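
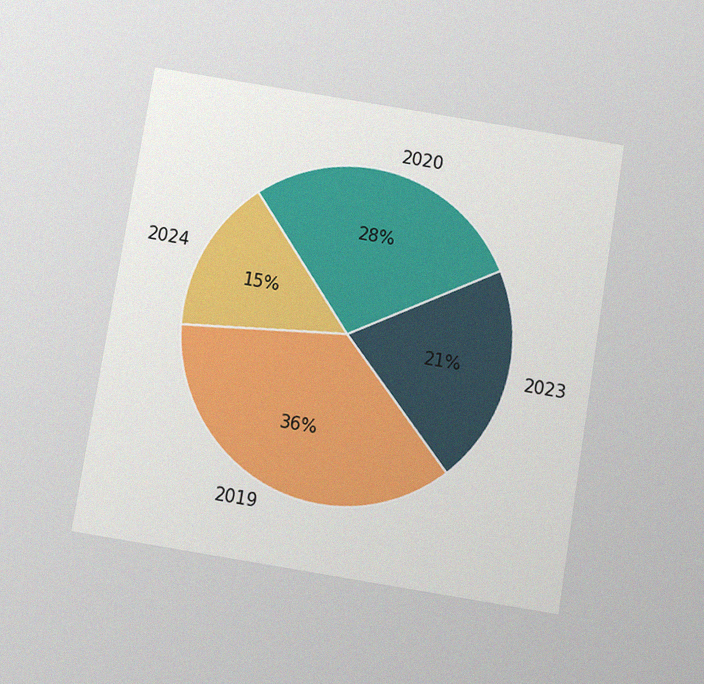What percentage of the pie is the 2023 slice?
The chart is tilted about 9° clockwise and viewed slightly from below, with some photo noise. The 2023 slice takes up 21% of the pie.

21%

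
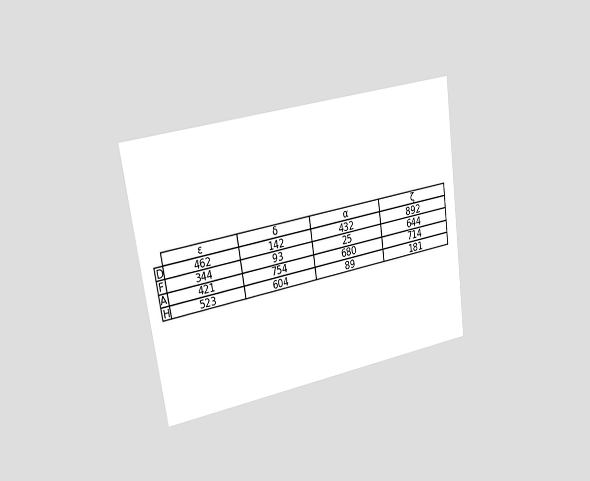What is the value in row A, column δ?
The chart is tilted about 8° counter-clockwise and viewed slightly from the left. The (A, δ) cell reads 754.

754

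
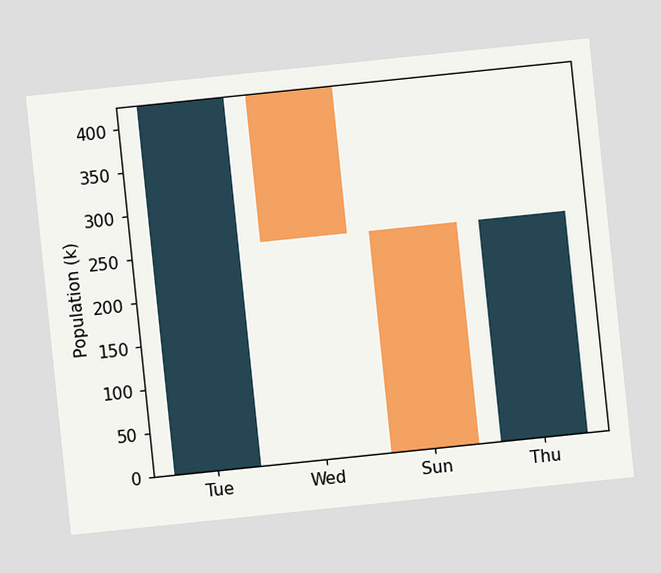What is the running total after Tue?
425k

The chart is tilted about 6° counter-clockwise. After Tue the running total reaches 425k.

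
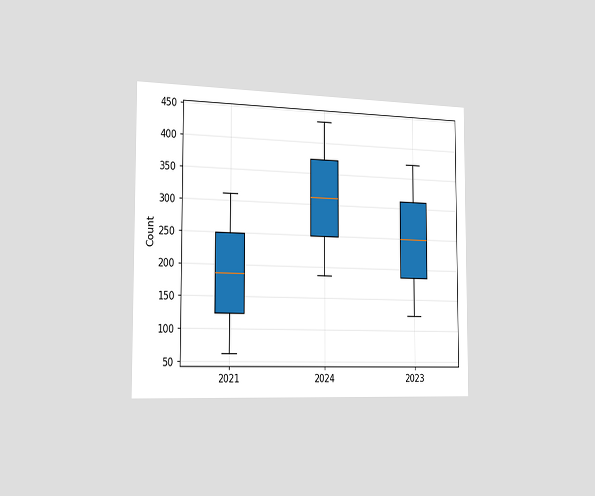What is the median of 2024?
310

The chart is viewed slightly from the left. The median line in the 2024 box sits at 310.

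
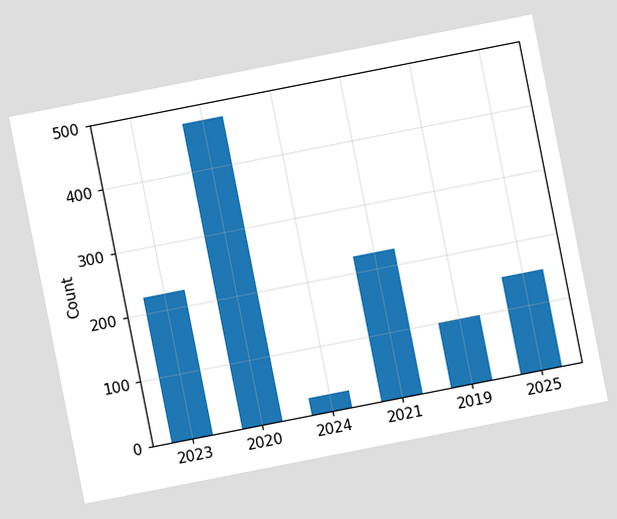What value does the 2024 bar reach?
The chart is tilted about 11° counter-clockwise. Reading along the chart's y-axis, the 2024 bar reaches 25.

25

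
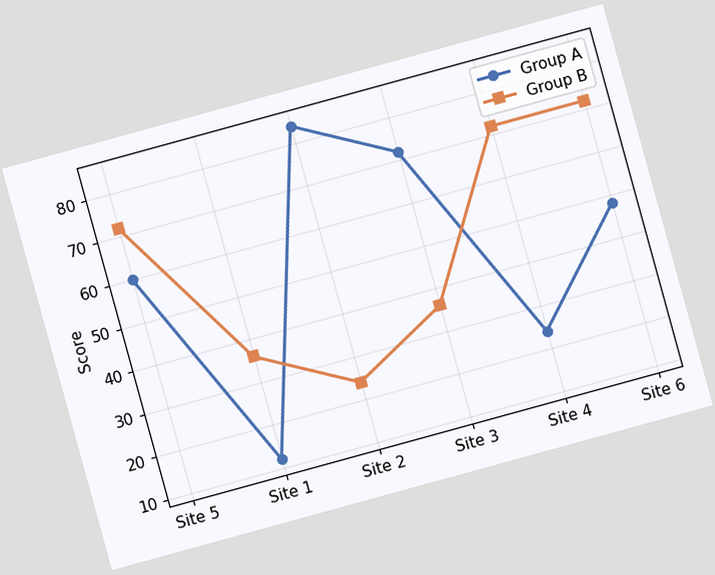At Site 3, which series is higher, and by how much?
The chart is tilted about 15° counter-clockwise. At Site 3, Group A sits above the other line by 36.

Group A, by 36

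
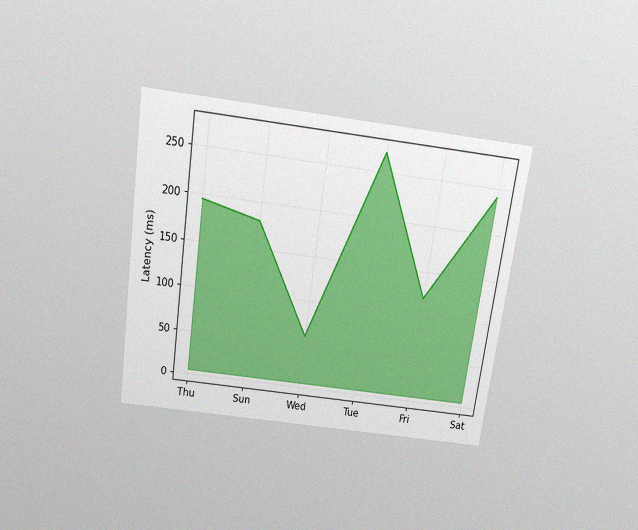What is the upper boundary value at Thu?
The chart is tilted about 8° clockwise and viewed slightly from above, with some photo noise. At Thu the upper boundary is at 195ms.

195ms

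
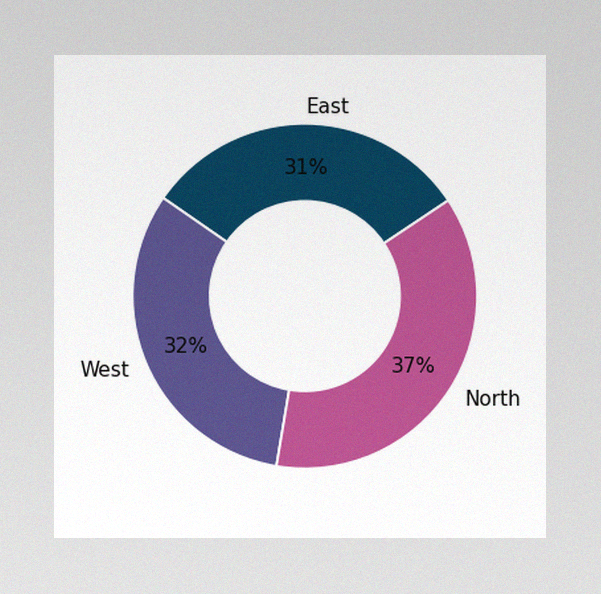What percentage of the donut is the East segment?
The image has some photo noise and uneven lighting. The East segment takes up 31% of the ring.

31%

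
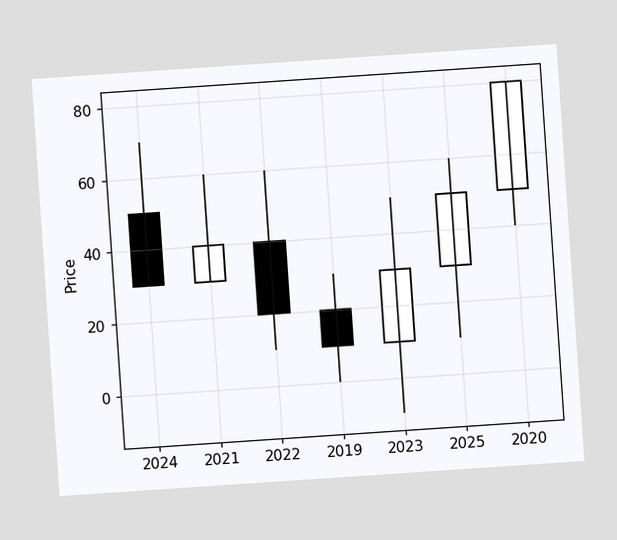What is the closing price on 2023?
30

The chart is tilted about 4° counter-clockwise. The 2023 candle closes at 30.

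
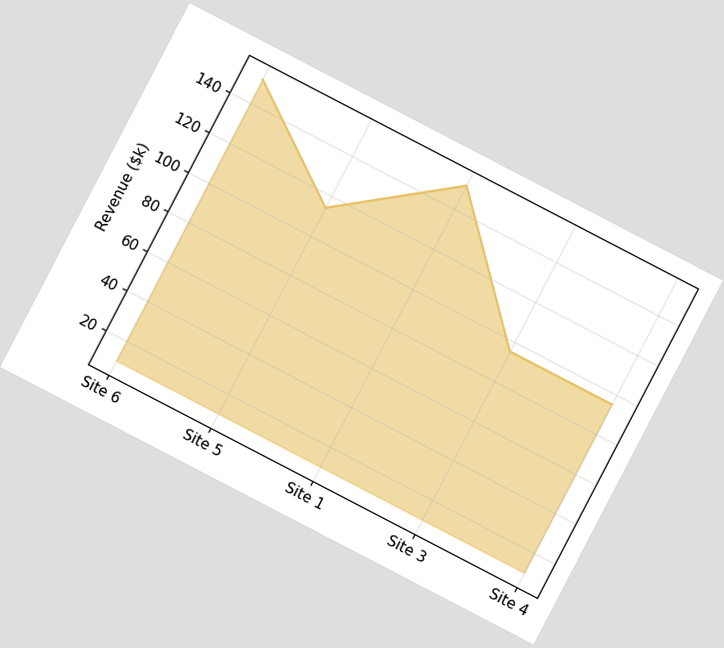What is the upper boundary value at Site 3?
$95k

The chart is tilted about 27° clockwise. At Site 3 the upper boundary is at $95k.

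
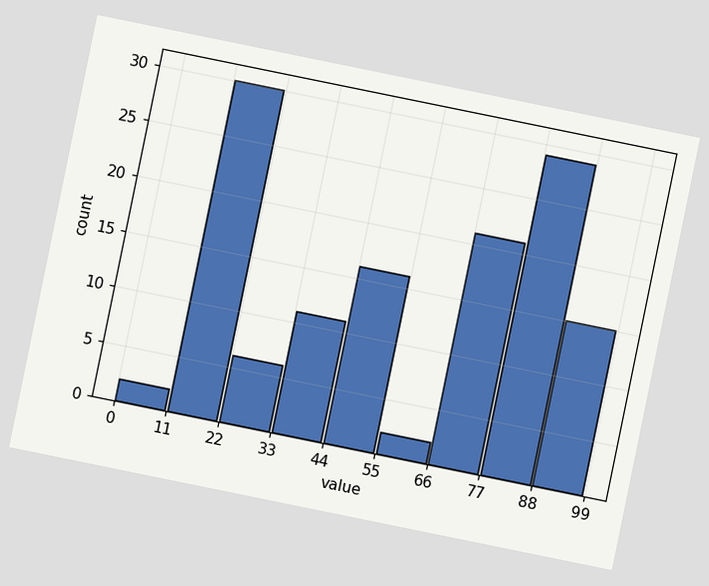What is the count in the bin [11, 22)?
The chart is tilted about 12° clockwise. The [11, 22) bin has height 30.

30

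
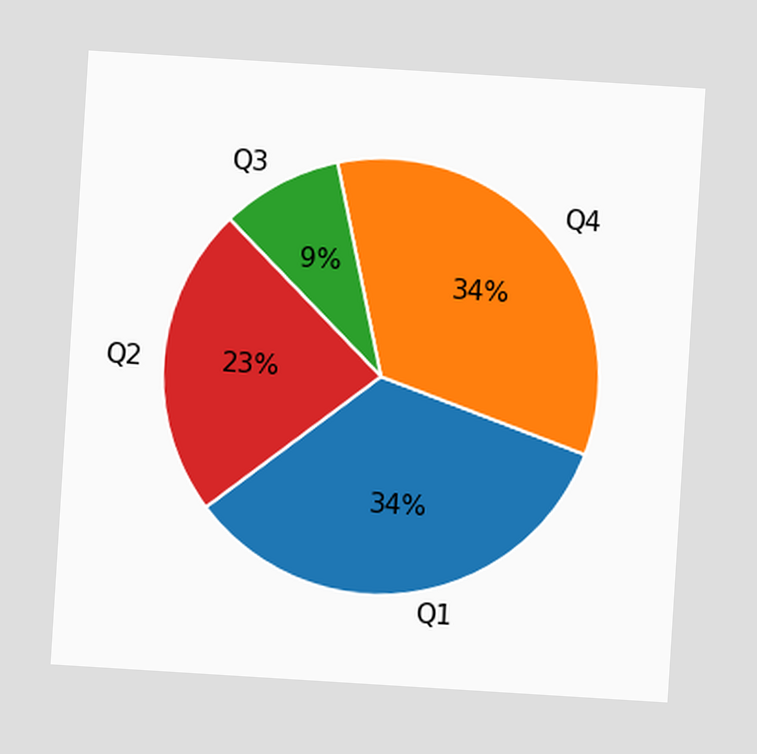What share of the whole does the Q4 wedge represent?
The chart is tilted about 4° clockwise. The Q4 slice takes up 34% of the pie.

34%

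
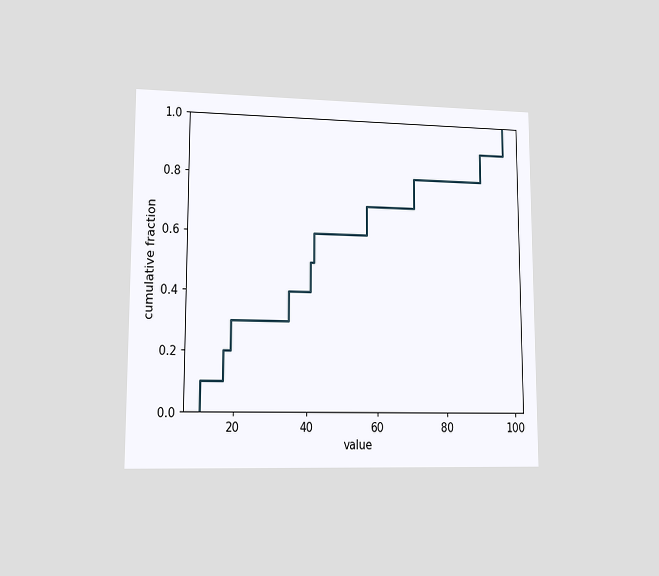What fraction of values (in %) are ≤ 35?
40%

The chart is viewed at a slight angle. At x=35 the ECDF step is at 40%.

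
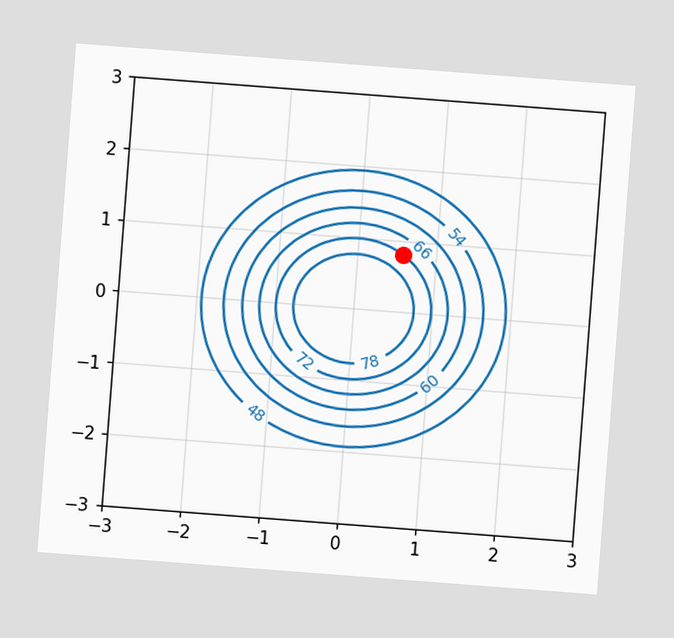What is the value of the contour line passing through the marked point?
The chart is tilted about 4° clockwise. The marked point sits on the contour labelled 72.

72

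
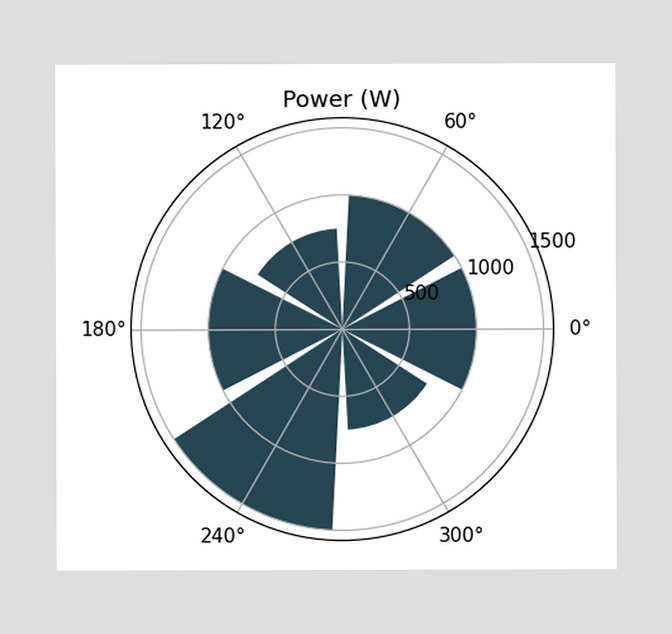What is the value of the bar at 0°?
1000W

The bar at 0° reaches 1000W on the radial axis.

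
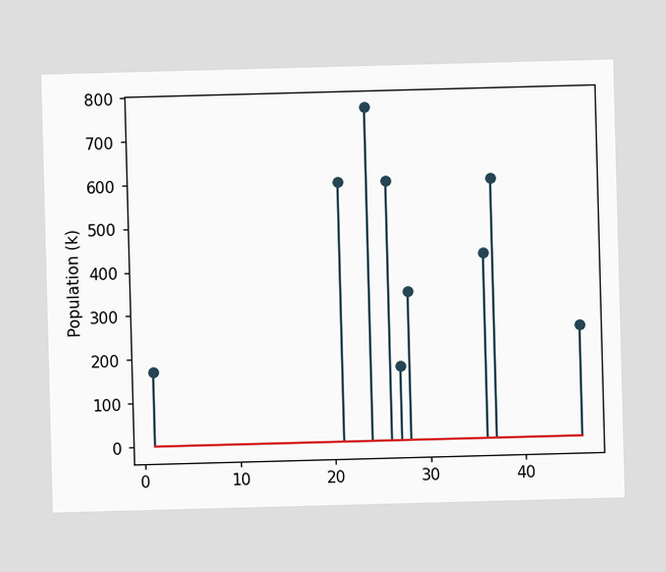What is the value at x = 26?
The stem at x=26 reaches 595k.

595k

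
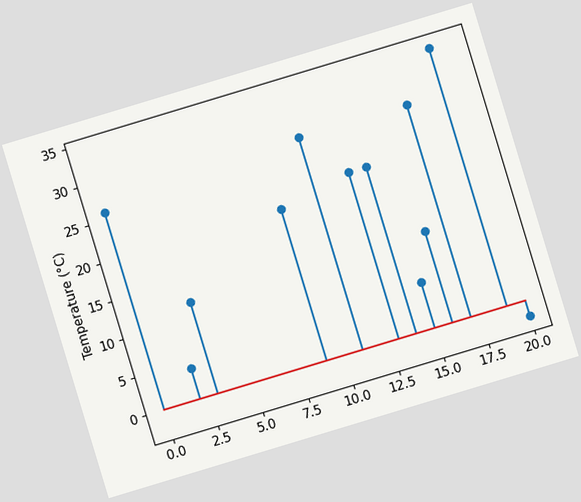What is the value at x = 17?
The chart is tilted about 17° counter-clockwise. The stem at x=17 reaches 28°C.

28°C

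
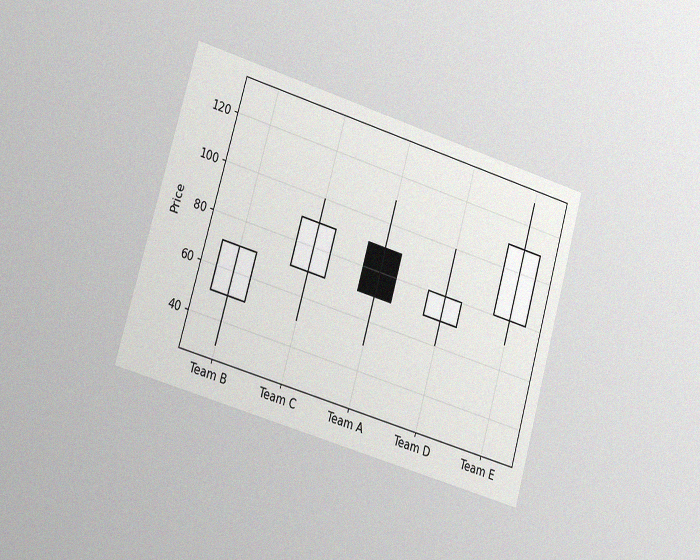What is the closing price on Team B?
The chart is tilted about 16° clockwise and viewed slightly from the left, with some photo noise. The Team B candle closes at 70.

70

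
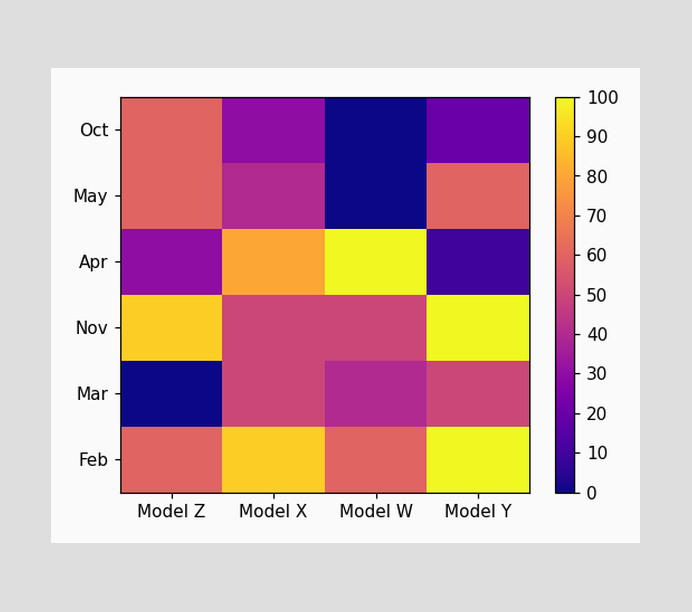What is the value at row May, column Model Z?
60

Matching cell (May, Model Z) against the colorbar gives 60.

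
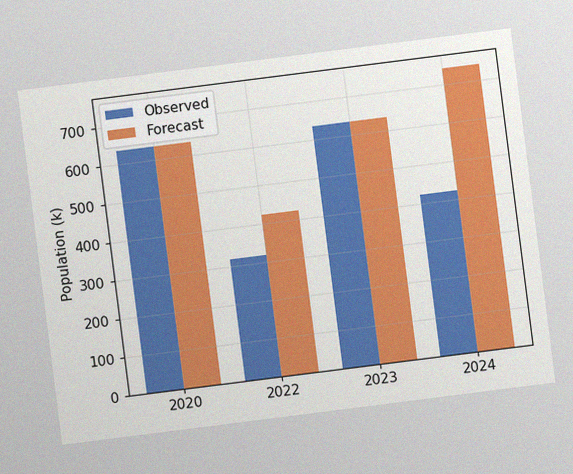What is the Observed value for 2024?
424k

The chart is tilted about 7° counter-clockwise, with some photo noise. The Observed bar at 2024 reaches 424k on the y-axis.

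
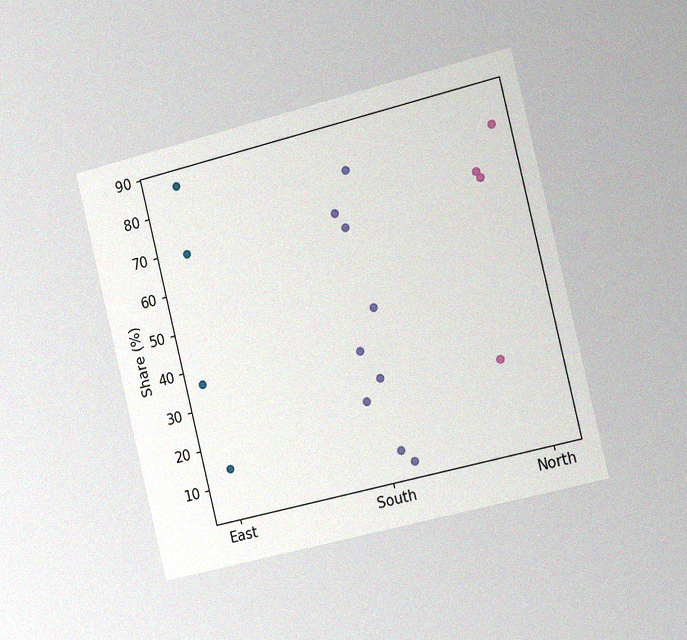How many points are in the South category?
The chart is tilted about 14° counter-clockwise and viewed slightly from the right, with some photo noise. Counting the markers in the South column gives 9.

9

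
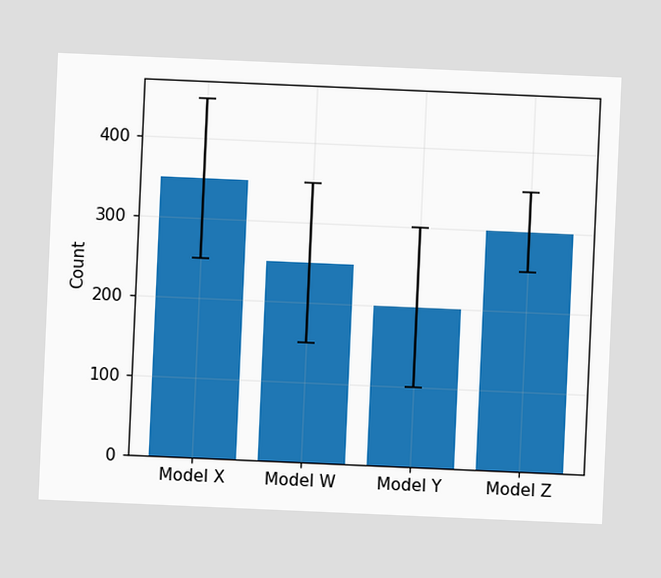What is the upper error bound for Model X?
The chart is tilted about 3° clockwise. The Model X bar's upper whisker reaches 450.

450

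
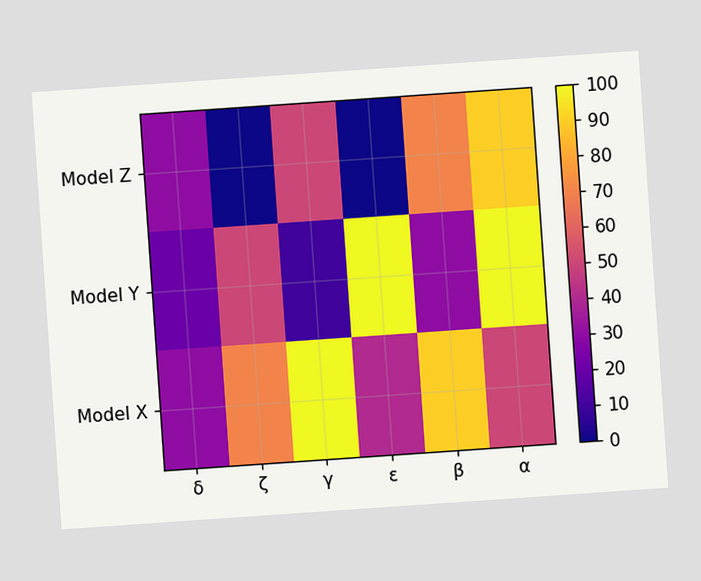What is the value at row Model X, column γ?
100

The chart is tilted about 4° counter-clockwise. Matching cell (Model X, γ) against the colorbar gives 100.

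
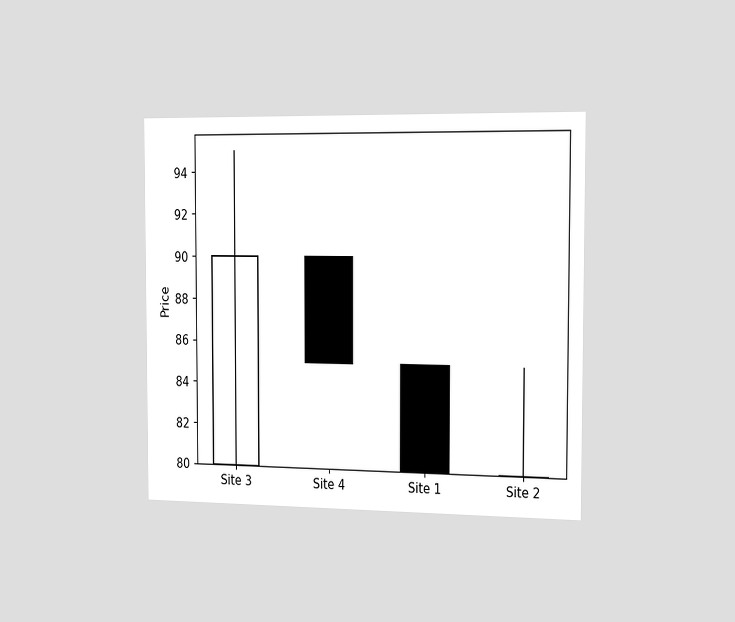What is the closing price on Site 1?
80

The chart is viewed slightly from the right. The Site 1 candle closes at 80.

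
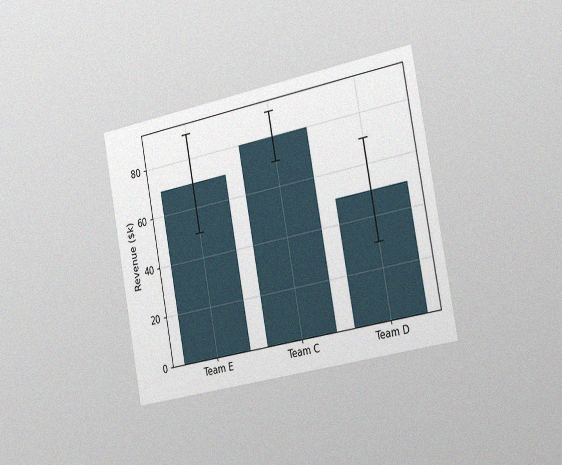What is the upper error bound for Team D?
The chart is tilted about 11° counter-clockwise and viewed slightly from the right, with some photo noise. The Team D bar's upper whisker reaches $70k.

$70k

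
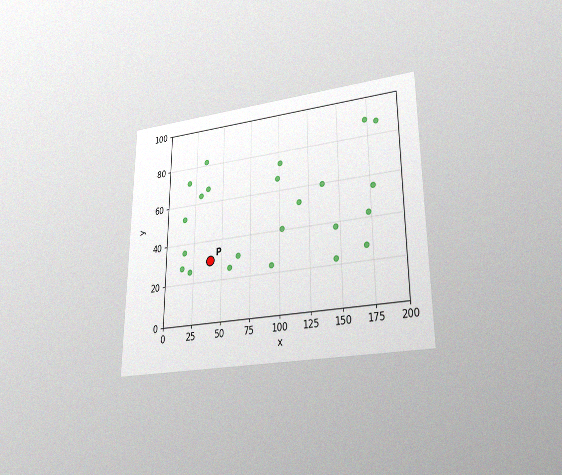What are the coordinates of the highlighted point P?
The chart is viewed at a slight angle, with some photo noise. Following the gridlines from P to each axis, P sits at (40, 30).

(40, 30)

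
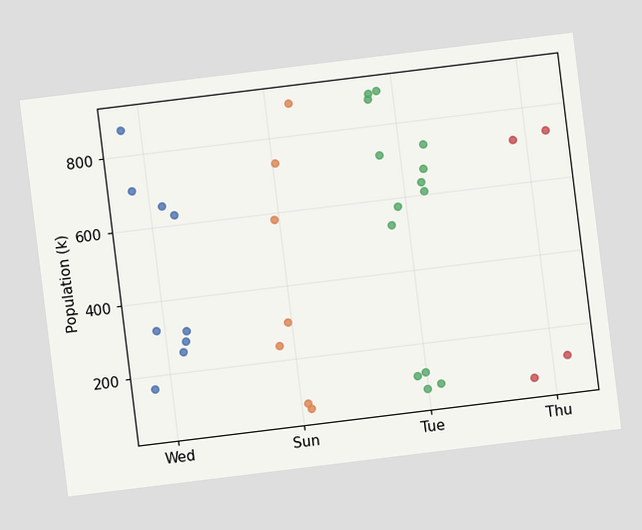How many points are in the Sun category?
The chart is tilted about 7° counter-clockwise. Counting the markers in the Sun column gives 7.

7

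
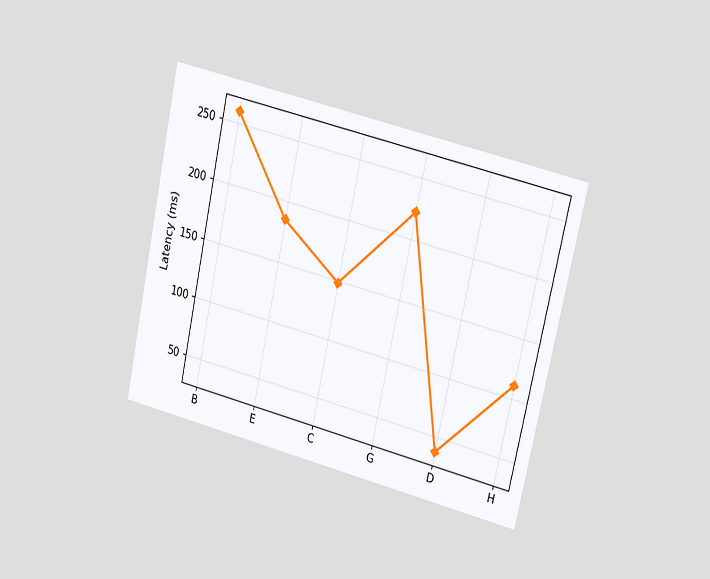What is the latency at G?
222ms

The chart is tilted about 12° clockwise and viewed at a slight angle. At G, the line is at 222ms.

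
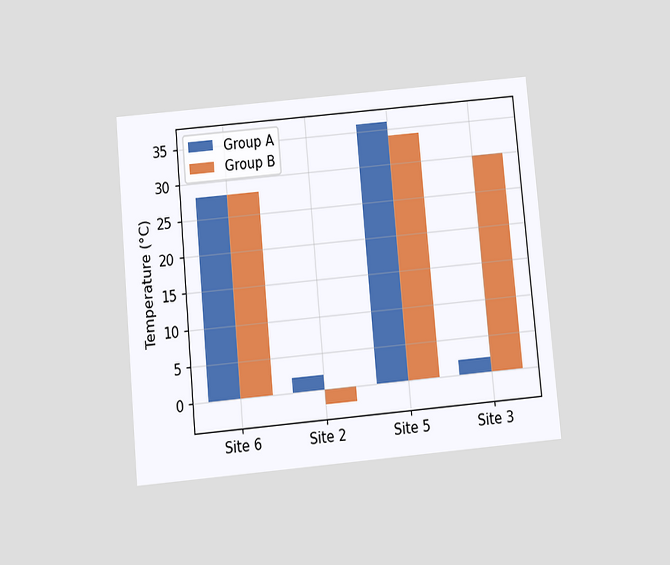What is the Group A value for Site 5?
The chart is tilted about 5° counter-clockwise and viewed slightly from below. The Group A bar at Site 5 reaches 36°C on the y-axis.

36°C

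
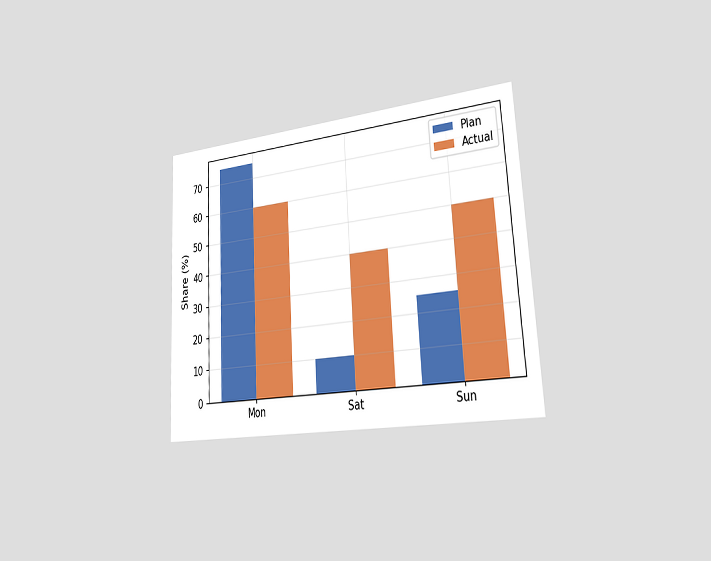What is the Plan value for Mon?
75%

The chart is tilted about 3° counter-clockwise and viewed slightly from the right. The Plan bar at Mon reaches 75% on the y-axis.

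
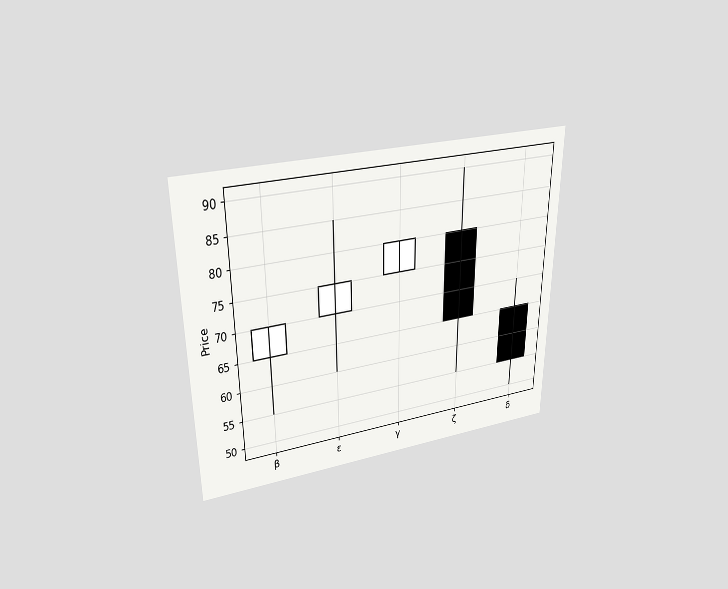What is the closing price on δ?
The chart is viewed slightly from above. The δ candle closes at 55.

55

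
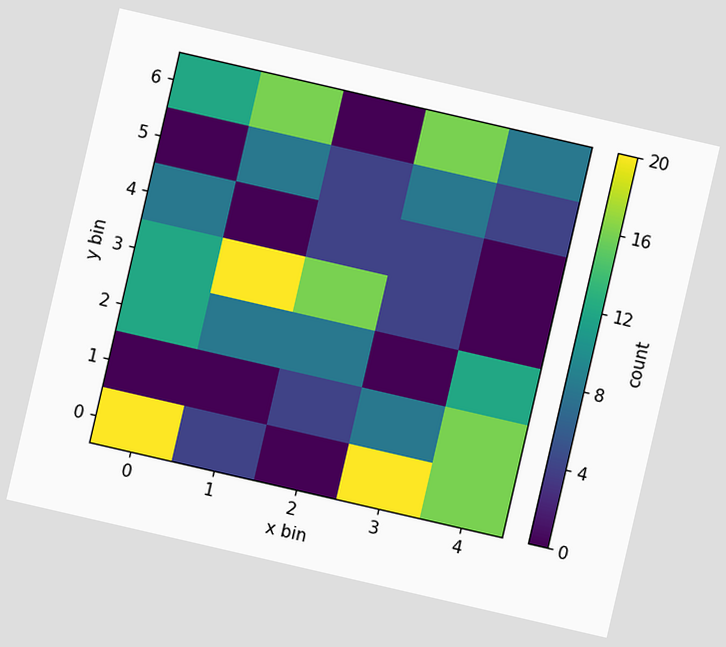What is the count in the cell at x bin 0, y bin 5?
0

The chart is tilted about 13° clockwise. Matching the cell (0, 5) against the colorbar gives 0.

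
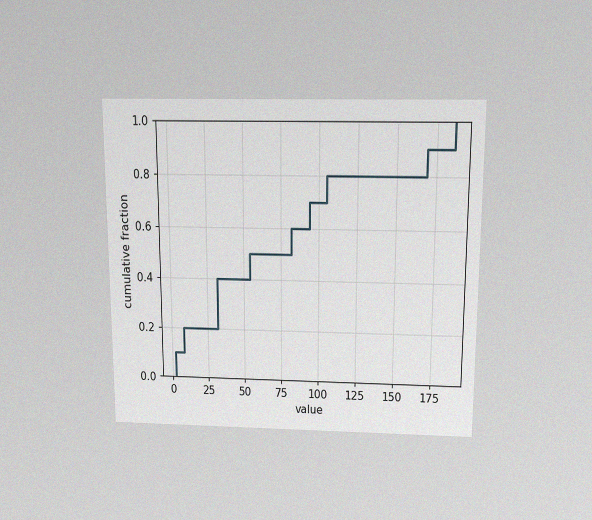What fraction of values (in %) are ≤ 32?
The chart is viewed slightly from above, with some photo noise. At x=32 the ECDF step is at 40%.

40%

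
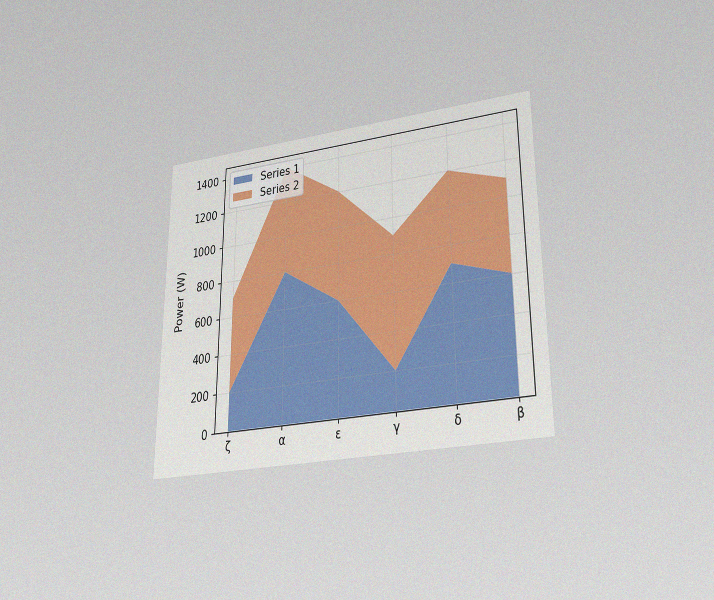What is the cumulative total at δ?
1200W

The chart is viewed slightly from below, with some photo noise. The stacked total at δ reaches 1200W.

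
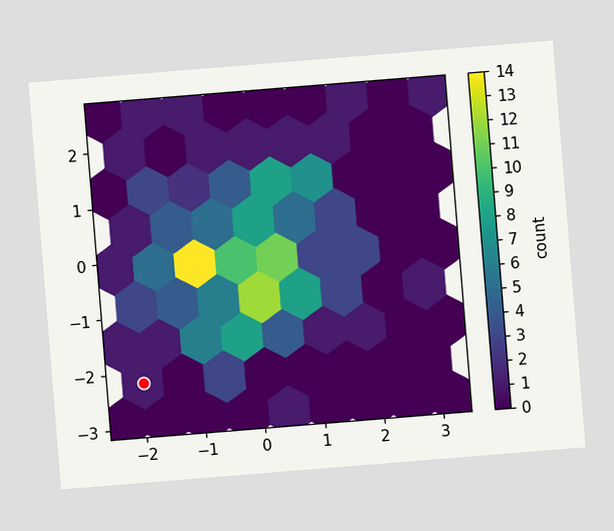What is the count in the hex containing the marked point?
1

The chart is tilted about 5° counter-clockwise. The marked hex reads 1 on the colorbar.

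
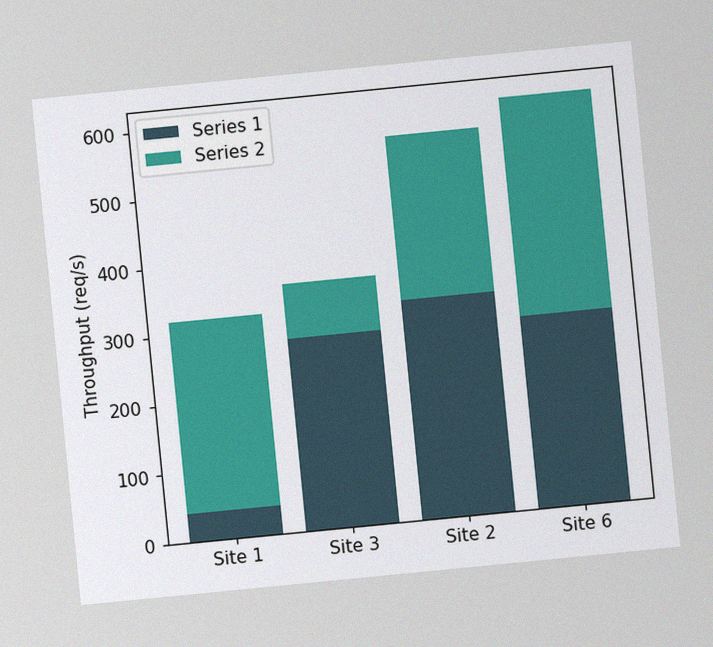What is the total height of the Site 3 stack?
The chart is tilted about 6° counter-clockwise, with some photo noise. The Site 3 stack's top reaches 360req/s on the y-axis.

360req/s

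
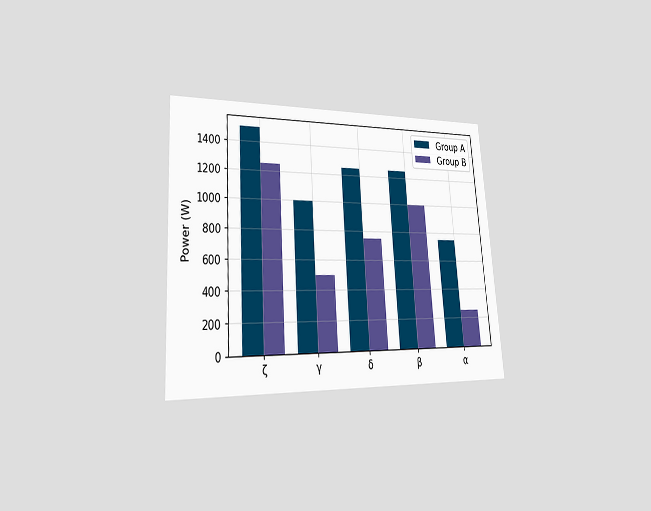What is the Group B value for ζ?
1250W

The chart is tilted about 4° counter-clockwise and viewed slightly from the left. The Group B bar at ζ reaches 1250W on the y-axis.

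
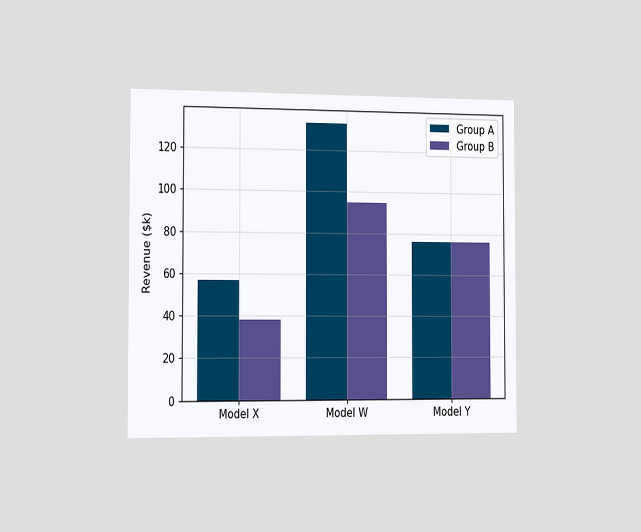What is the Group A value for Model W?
$133k

The chart is viewed slightly from the left. The Group A bar at Model W reaches $133k on the y-axis.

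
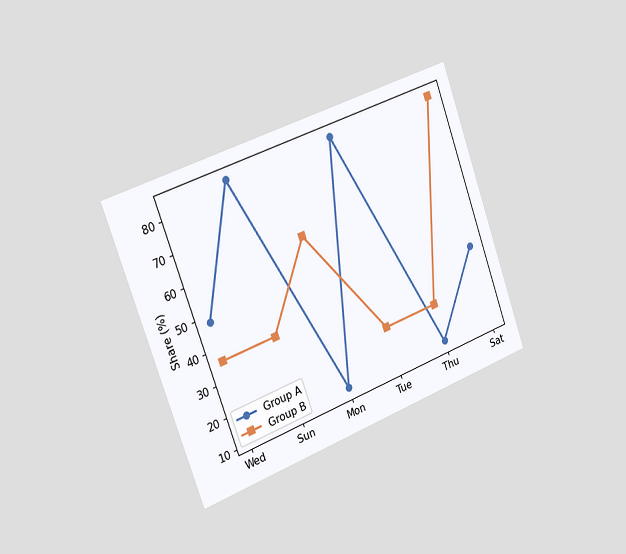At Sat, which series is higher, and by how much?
Group B, by 48%

The chart is tilted about 20° counter-clockwise and viewed slightly from the left. At Sat, Group B sits above the other line by 48%.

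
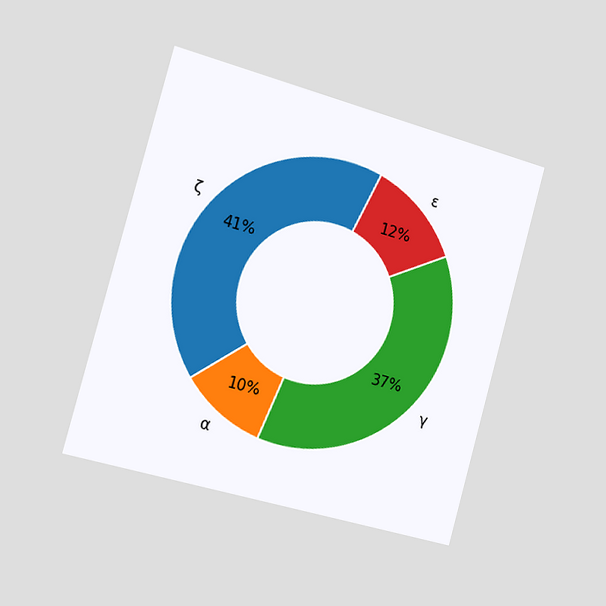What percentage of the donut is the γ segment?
The chart is tilted about 15° clockwise and viewed slightly from the left. The γ segment takes up 37% of the ring.

37%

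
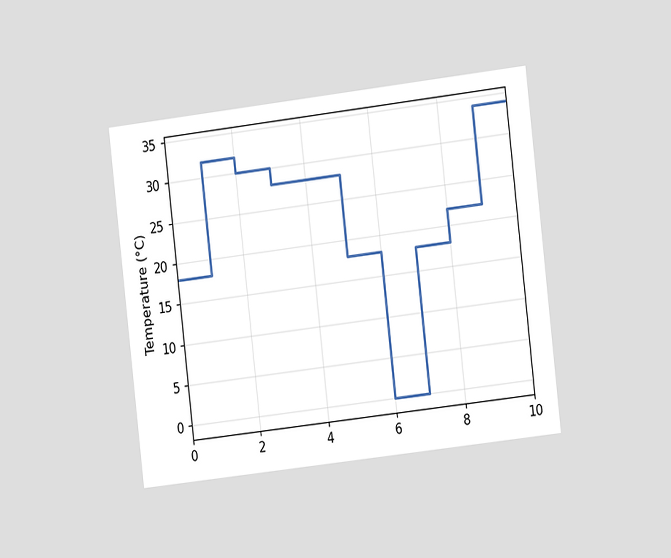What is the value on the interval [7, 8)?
The chart is tilted about 7° counter-clockwise and viewed slightly from the right. On [7, 8) the step sits at 18°C.

18°C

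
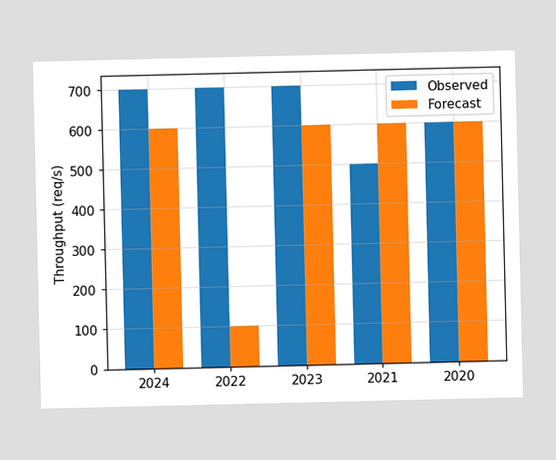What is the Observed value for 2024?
700req/s

The Observed bar at 2024 reaches 700req/s on the y-axis.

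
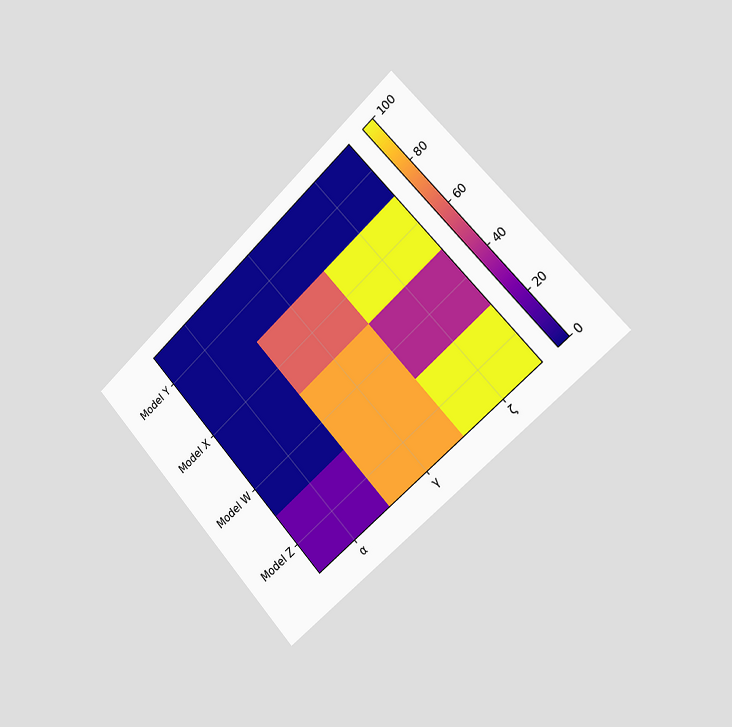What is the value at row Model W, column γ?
80

The chart is tilted about 43° counter-clockwise and viewed slightly from the right. Matching cell (Model W, γ) against the colorbar gives 80.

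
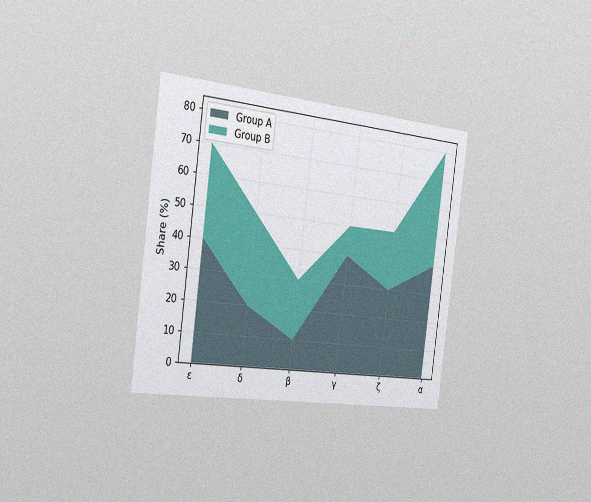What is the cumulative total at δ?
50%

The chart is tilted about 8° clockwise and viewed slightly from the left, with some photo noise. The stacked total at δ reaches 50%.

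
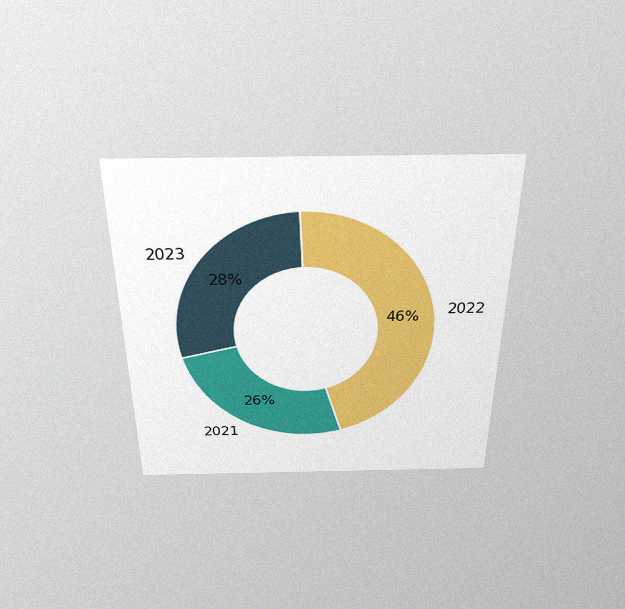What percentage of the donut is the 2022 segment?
46%

The chart is viewed slightly from above, with some photo noise. The 2022 segment takes up 46% of the ring.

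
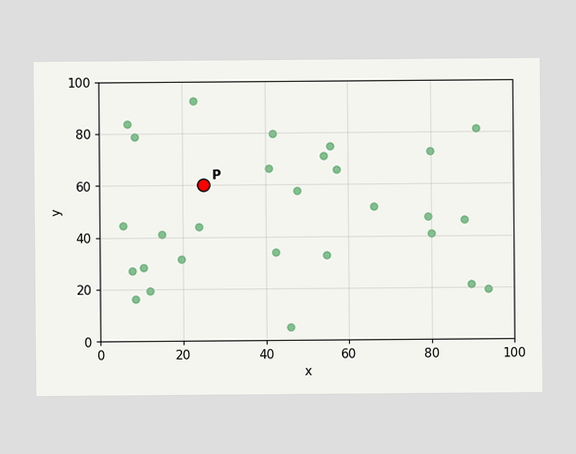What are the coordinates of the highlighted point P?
Following the gridlines from P to each axis, P sits at (25, 60).

(25, 60)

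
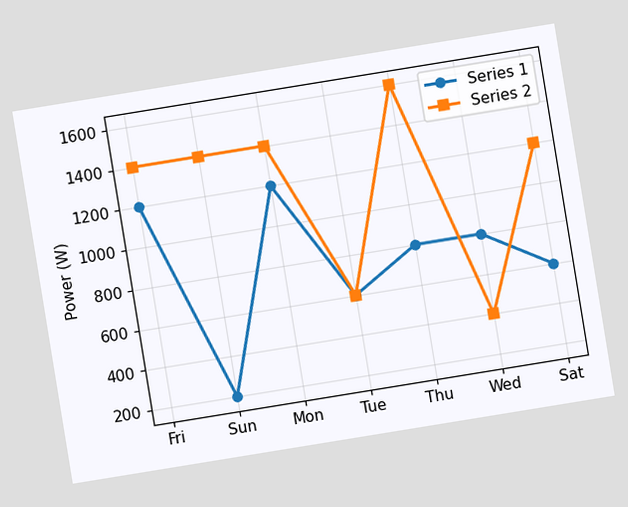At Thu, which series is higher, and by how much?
The chart is tilted about 9° counter-clockwise. At Thu, Series 2 sits above the other line by 800W.

Series 2, by 800W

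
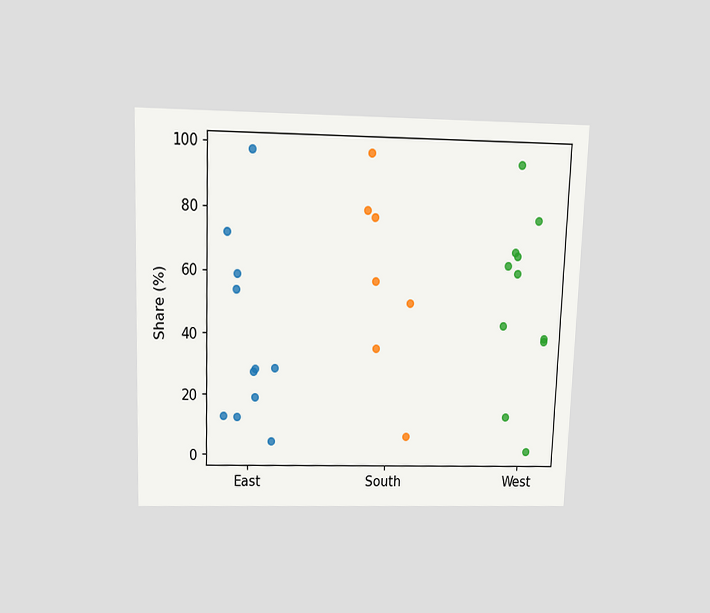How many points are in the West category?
11

The chart is viewed slightly from above. Counting the markers in the West column gives 11.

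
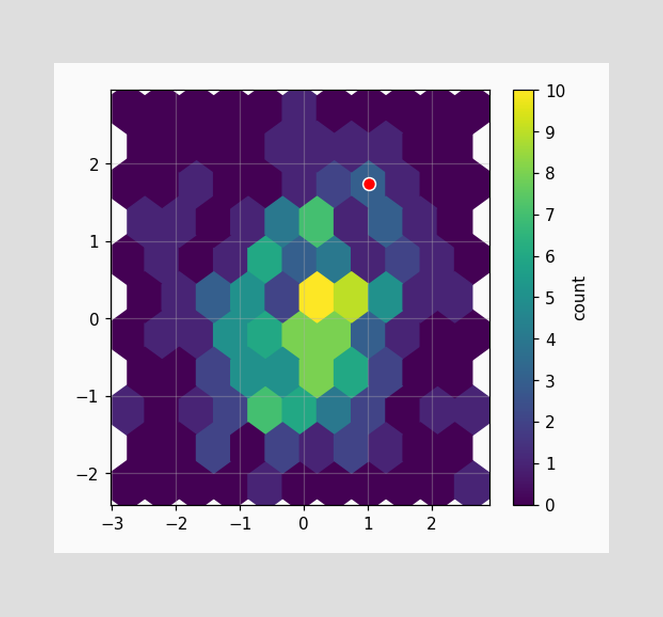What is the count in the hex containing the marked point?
The marked hex reads 3 on the colorbar.

3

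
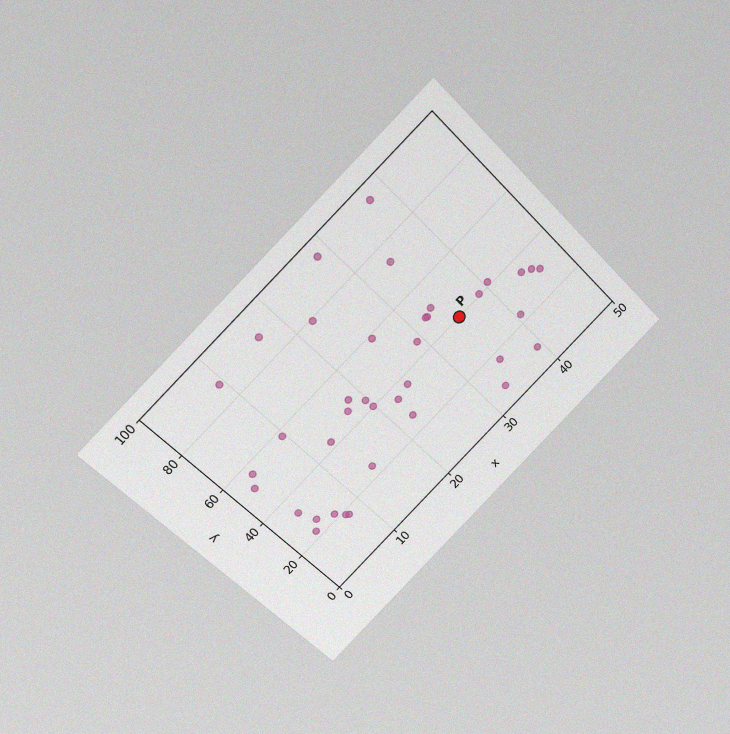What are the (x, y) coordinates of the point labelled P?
The chart is tilted about 45° counter-clockwise and viewed at a slight angle, with some photo noise. Following the gridlines from P to each axis, P sits at (35, 40).

(35, 40)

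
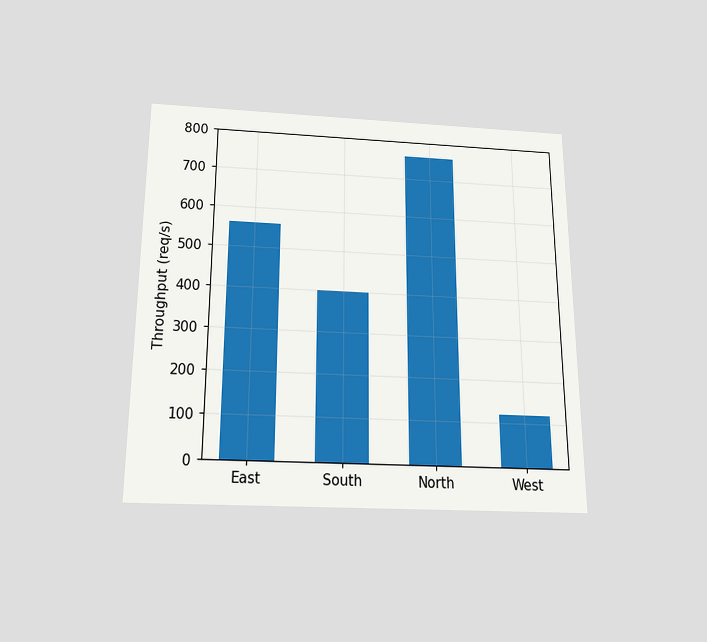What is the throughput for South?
400req/s

The chart is viewed slightly from below. Reading along the chart's y-axis, the South bar reaches 400req/s.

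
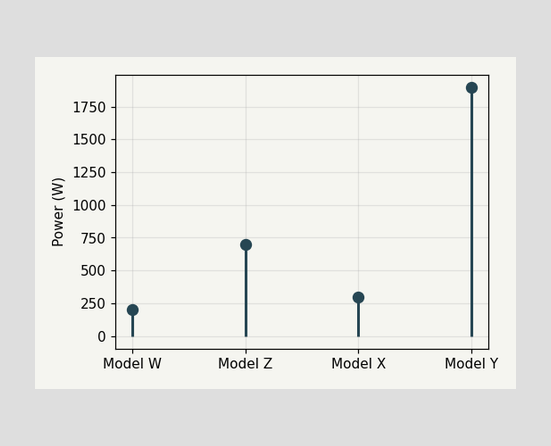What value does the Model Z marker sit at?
The Model Z marker sits at 700W.

700W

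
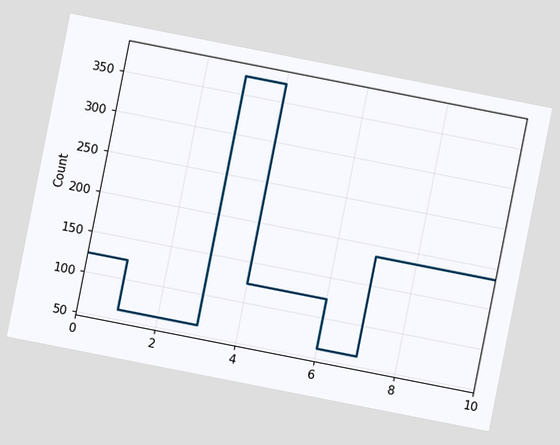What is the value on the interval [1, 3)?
The chart is tilted about 11° clockwise. On [1, 3) the step sits at 62.

62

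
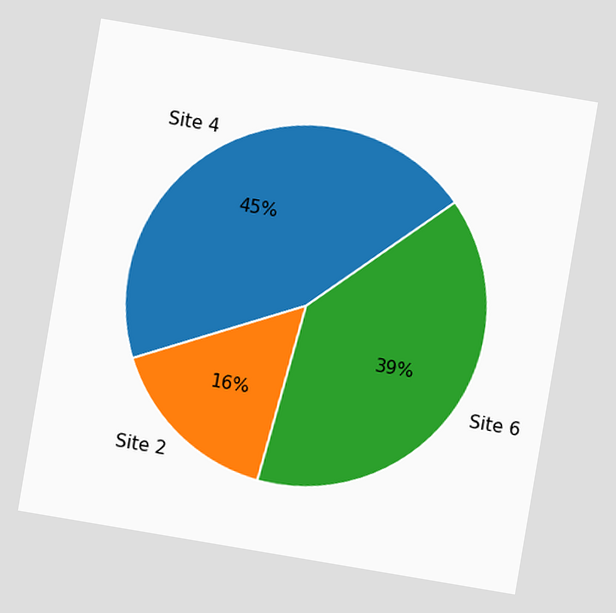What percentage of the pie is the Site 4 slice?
The chart is tilted about 10° clockwise. The Site 4 slice takes up 45% of the pie.

45%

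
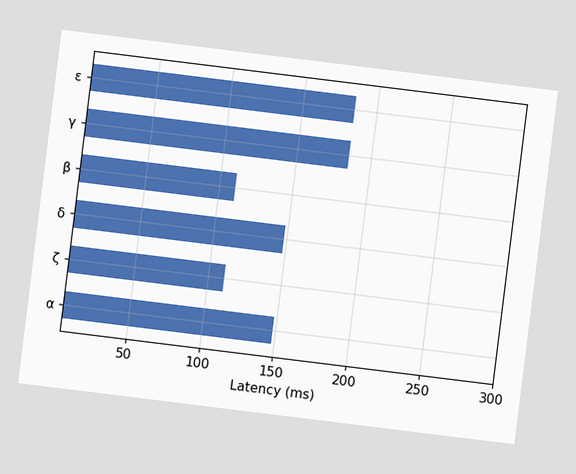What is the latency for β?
The chart is tilted about 7° clockwise. Reading along the chart's x-axis, the β bar reaches 111ms.

111ms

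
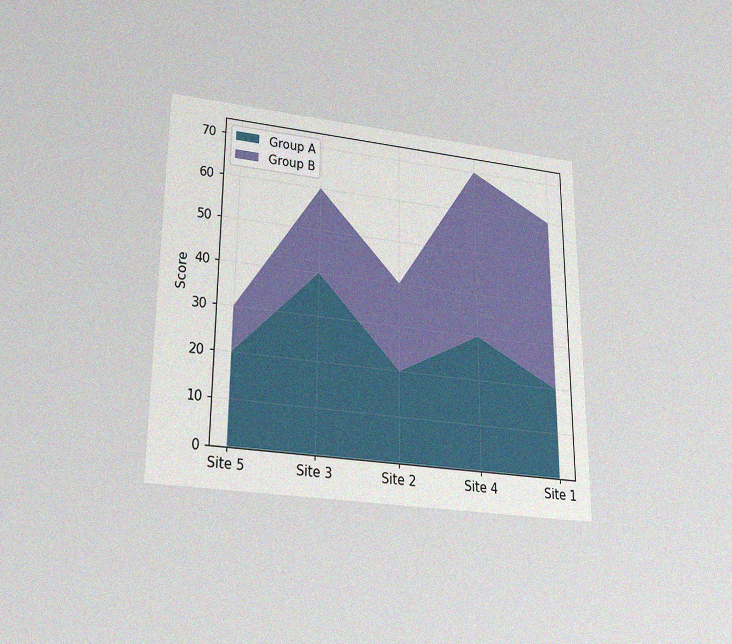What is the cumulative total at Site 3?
The chart is viewed slightly from below, with some photo noise. The stacked total at Site 3 reaches 60.

60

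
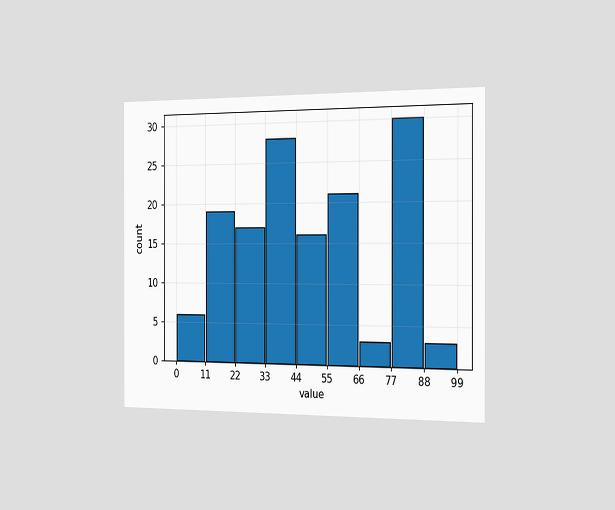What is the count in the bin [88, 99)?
3

The chart is viewed slightly from the right. The [88, 99) bin has height 3.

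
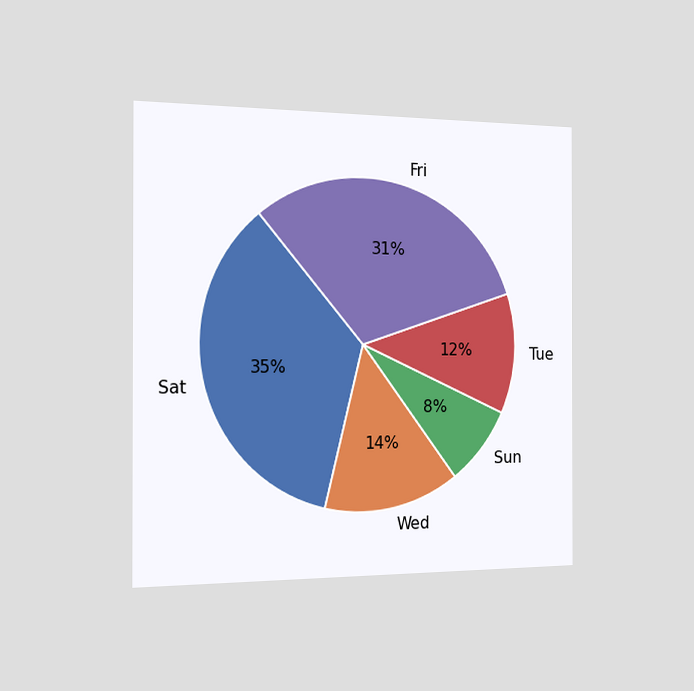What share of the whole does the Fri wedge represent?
31%

The chart is viewed slightly from the left. The Fri slice takes up 31% of the pie.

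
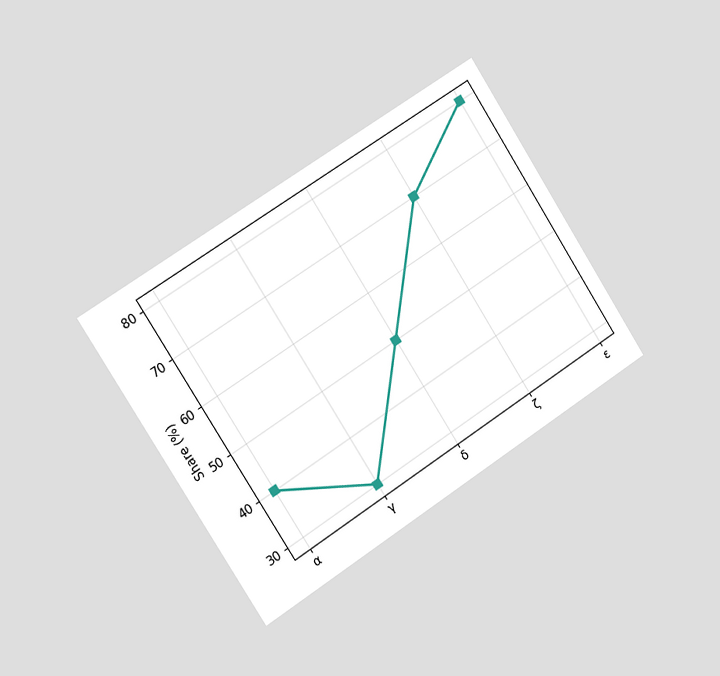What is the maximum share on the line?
80%

The chart is tilted about 33° counter-clockwise and viewed slightly from the left. The highest point is at ε, and reading across to the y-axis gives 80%.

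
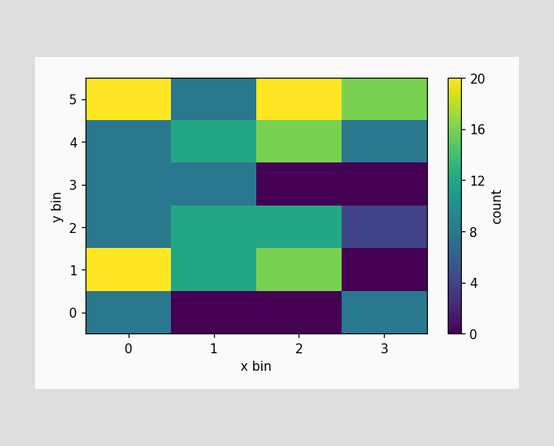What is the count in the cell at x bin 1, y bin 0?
Matching the cell (1, 0) against the colorbar gives 0.

0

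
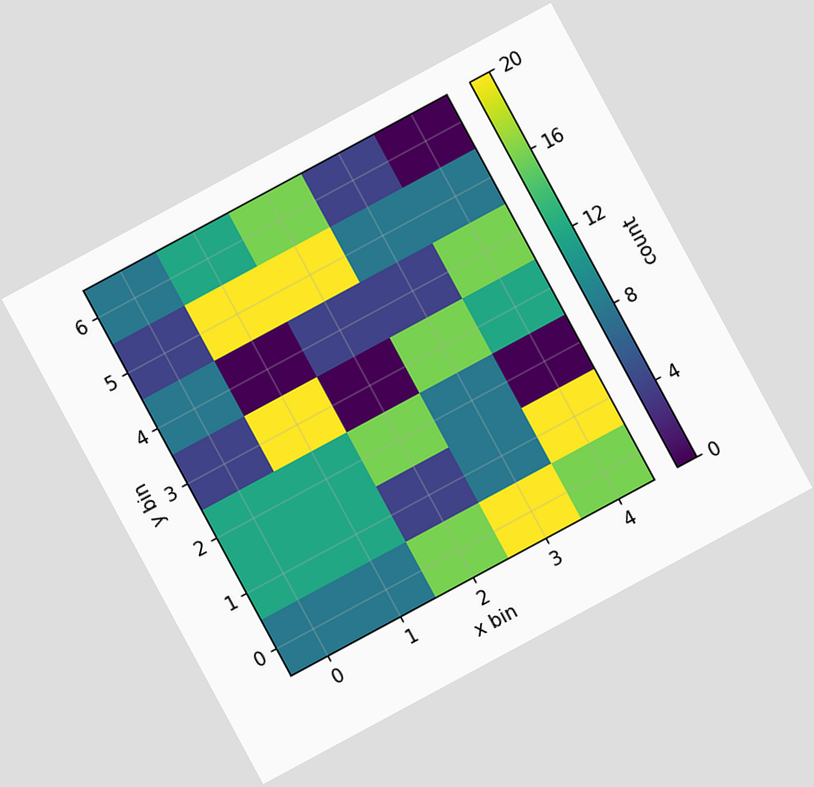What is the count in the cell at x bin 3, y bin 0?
20

The chart is tilted about 28° counter-clockwise. Matching the cell (3, 0) against the colorbar gives 20.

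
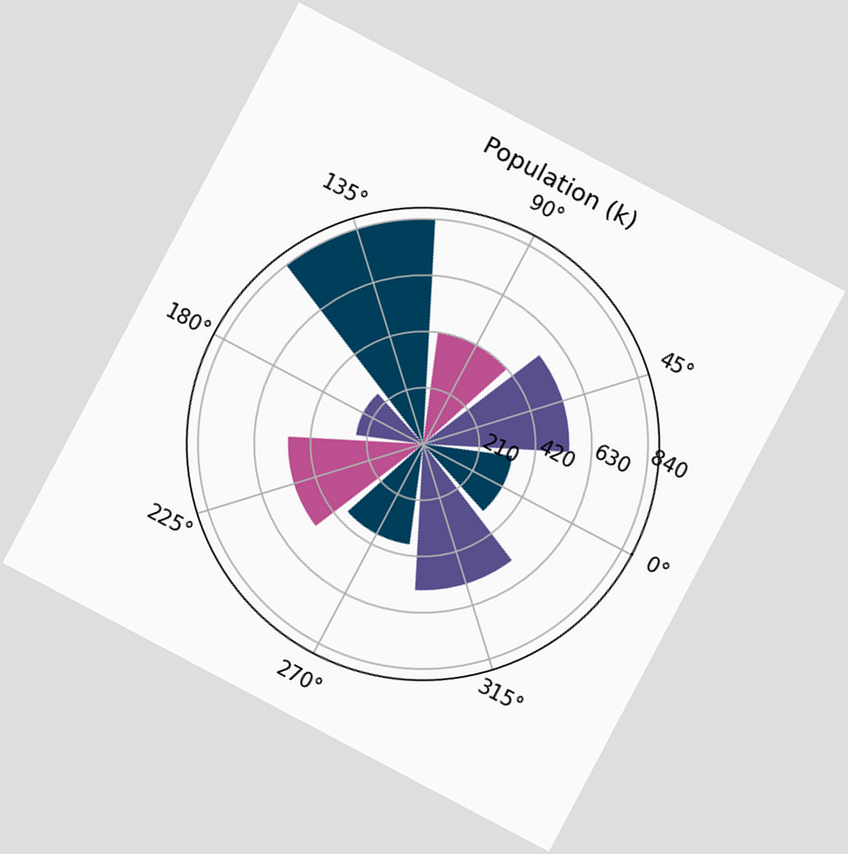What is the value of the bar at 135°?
The chart is tilted about 28° clockwise. The bar at 135° reaches 840k on the radial axis.

840k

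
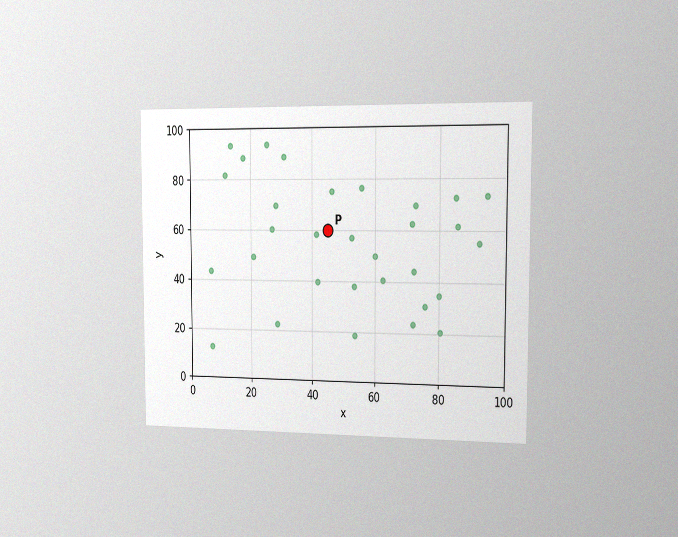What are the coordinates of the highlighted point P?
The chart is viewed slightly from the right, with some photo noise. Following the gridlines from P to each axis, P sits at (45, 60).

(45, 60)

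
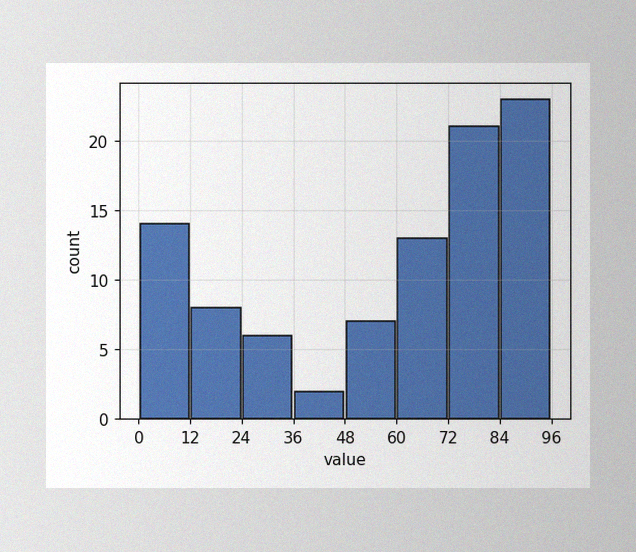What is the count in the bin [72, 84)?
21

The image has some photo noise and uneven lighting. The [72, 84) bin has height 21.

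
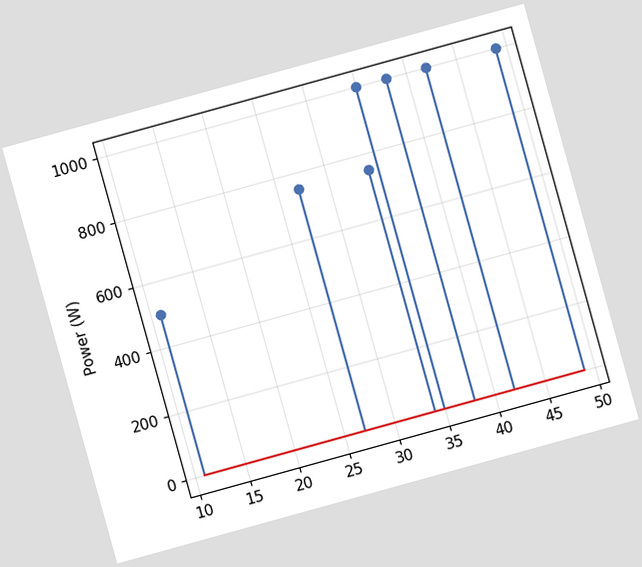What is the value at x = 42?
1000W

The chart is tilted about 15° counter-clockwise. The stem at x=42 reaches 1000W.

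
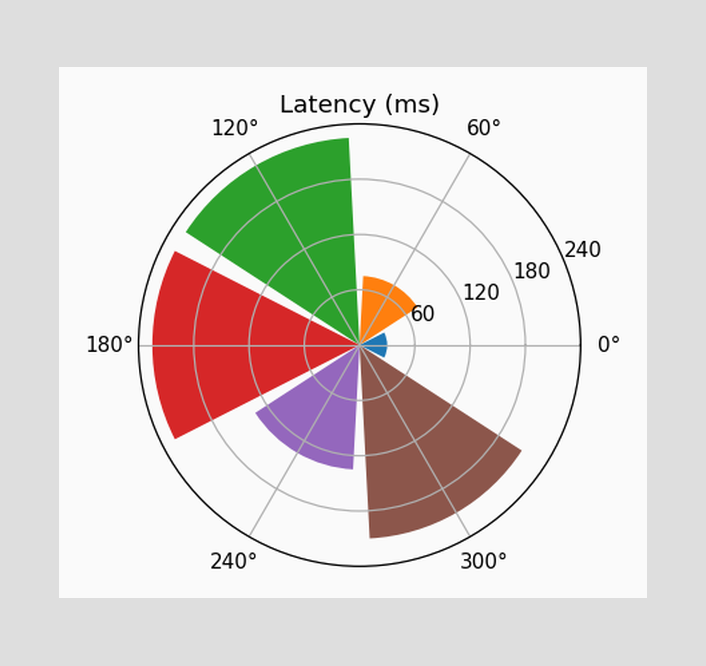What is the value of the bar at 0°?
30ms

The bar at 0° reaches 30ms on the radial axis.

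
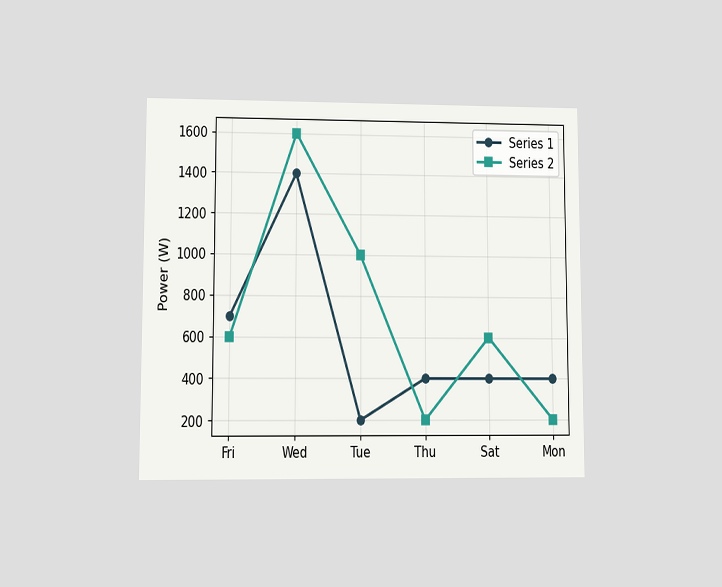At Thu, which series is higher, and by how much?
Series 1, by 200W

The chart is viewed at a slight angle. At Thu, Series 1 sits above the other line by 200W.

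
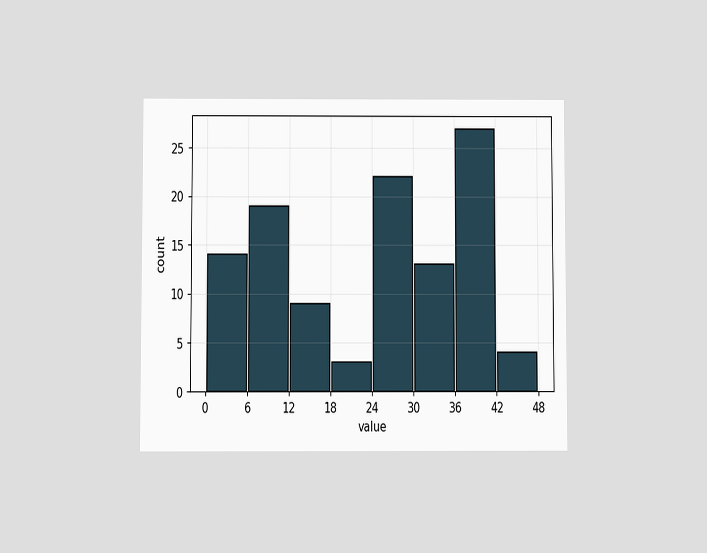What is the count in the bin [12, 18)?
9

The chart is viewed at a slight angle. The [12, 18) bin has height 9.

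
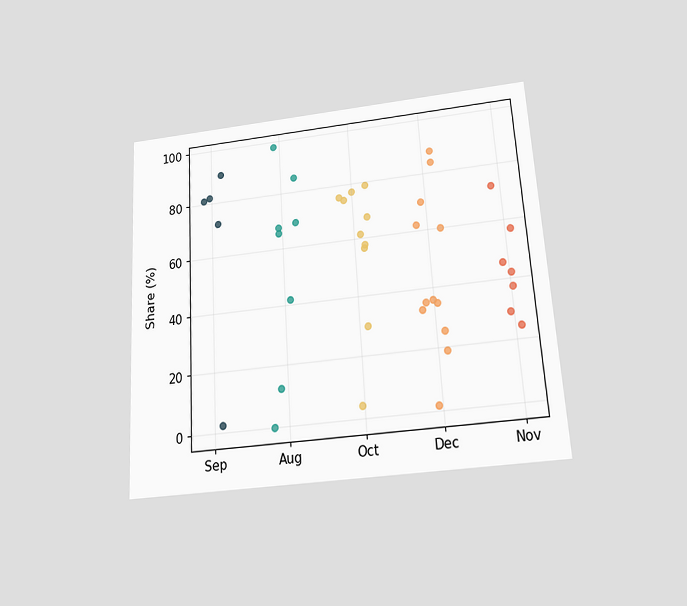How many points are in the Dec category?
The chart is tilted about 3° counter-clockwise and viewed slightly from below. Counting the markers in the Dec column gives 12.

12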